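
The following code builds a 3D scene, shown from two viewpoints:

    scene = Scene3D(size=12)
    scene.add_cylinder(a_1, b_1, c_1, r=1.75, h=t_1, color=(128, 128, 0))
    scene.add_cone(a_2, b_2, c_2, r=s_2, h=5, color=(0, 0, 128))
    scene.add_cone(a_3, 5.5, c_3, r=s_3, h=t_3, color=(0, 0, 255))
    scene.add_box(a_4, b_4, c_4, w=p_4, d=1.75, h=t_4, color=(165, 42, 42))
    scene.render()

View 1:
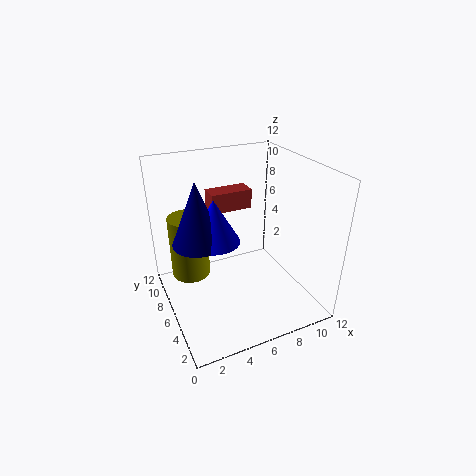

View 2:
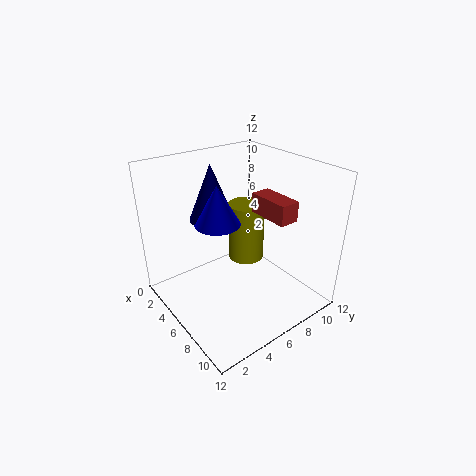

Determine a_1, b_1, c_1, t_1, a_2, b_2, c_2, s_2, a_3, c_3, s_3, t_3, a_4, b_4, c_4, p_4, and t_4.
a_1 = 2.75; b_1 = 9.5; c_1 = 1.25; t_1 = 5.75; a_2 = 2.5; b_2 = 5.75; c_2 = 6.5; s_2 = 2; a_3 = 3.75; c_3 = 6.5; s_3 = 2; t_3 = 3.5; a_4 = 4.75; b_4 = 8.5; c_4 = 7.25; p_4 = 3.75; t_4 = 1.75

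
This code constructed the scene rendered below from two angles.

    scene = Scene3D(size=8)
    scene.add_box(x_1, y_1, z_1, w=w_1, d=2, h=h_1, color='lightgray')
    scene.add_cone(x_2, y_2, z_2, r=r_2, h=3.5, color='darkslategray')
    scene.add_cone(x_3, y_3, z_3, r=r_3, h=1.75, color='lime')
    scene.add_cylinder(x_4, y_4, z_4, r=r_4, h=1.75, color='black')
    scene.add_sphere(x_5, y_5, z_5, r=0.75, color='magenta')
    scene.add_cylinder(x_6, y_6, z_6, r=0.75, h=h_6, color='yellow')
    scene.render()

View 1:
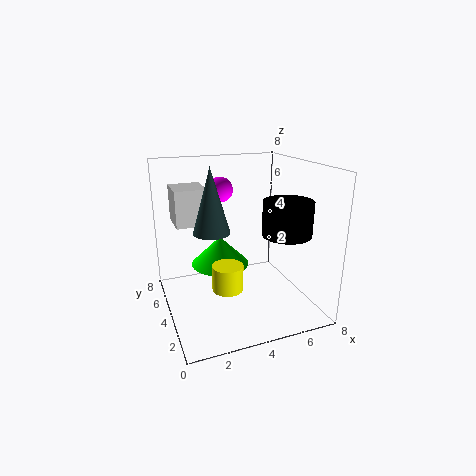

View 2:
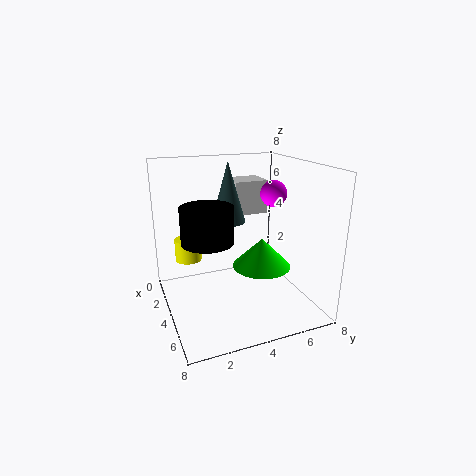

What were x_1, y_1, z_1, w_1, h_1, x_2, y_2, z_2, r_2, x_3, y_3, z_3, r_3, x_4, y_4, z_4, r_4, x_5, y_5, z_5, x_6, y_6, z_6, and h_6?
x_1 = 0.75, y_1 = 4.5, z_1 = 4.75, w_1 = 1.75, h_1 = 2, x_2 = 2.5, y_2 = 4, z_2 = 4.5, r_2 = 1, x_3 = 3.5, y_3 = 5.75, z_3 = 1.75, r_3 = 1.75, x_4 = 5.75, y_4 = 1.75, z_4 = 4.75, r_4 = 1.25, x_5 = 3.75, y_5 = 6.25, z_5 = 6.25, x_6 = 2.5, y_6 = 1.5, z_6 = 2.5, h_6 = 1.25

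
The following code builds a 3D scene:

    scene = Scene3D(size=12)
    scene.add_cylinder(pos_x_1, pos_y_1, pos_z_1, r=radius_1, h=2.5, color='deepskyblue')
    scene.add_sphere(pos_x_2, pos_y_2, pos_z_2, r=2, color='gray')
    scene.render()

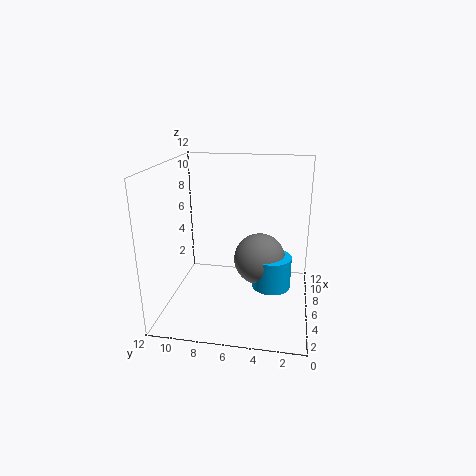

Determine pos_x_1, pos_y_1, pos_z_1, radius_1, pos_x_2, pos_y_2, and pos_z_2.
pos_x_1 = 4; pos_y_1 = 3; pos_z_1 = 3; radius_1 = 1.5; pos_x_2 = 4.5; pos_y_2 = 4; pos_z_2 = 5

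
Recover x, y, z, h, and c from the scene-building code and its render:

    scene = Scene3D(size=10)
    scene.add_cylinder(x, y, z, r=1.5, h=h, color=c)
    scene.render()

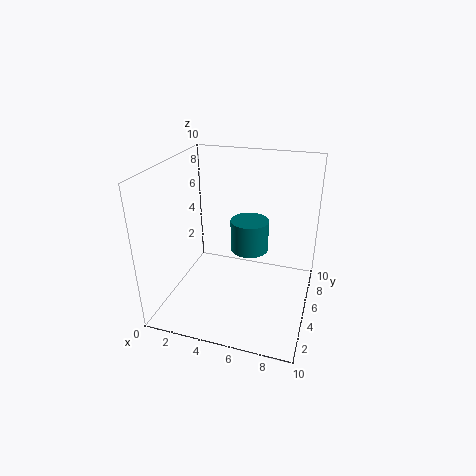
x = 5, y = 8, z = 2.5, h = 2.5, c = 'teal'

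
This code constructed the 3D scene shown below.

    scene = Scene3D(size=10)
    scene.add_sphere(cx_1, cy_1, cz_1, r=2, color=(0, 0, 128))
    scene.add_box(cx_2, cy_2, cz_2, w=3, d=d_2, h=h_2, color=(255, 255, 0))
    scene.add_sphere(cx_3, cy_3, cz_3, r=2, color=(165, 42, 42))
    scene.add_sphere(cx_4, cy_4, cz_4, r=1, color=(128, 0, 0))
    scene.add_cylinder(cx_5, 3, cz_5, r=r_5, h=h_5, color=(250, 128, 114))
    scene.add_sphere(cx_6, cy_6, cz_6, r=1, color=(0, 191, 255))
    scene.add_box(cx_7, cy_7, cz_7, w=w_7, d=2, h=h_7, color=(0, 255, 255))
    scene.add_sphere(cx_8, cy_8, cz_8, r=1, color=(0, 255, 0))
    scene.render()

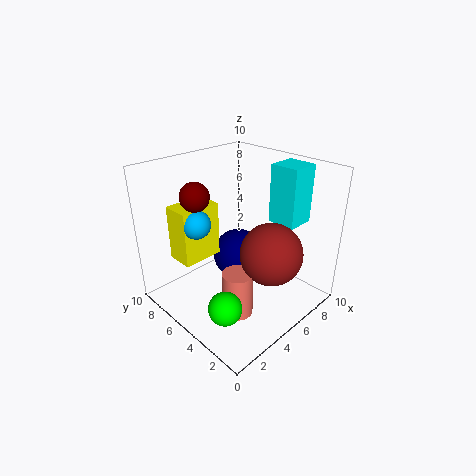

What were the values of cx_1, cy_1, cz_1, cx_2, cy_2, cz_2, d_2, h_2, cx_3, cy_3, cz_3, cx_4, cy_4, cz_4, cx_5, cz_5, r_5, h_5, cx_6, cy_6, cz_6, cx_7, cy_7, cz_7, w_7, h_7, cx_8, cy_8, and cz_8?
cx_1 = 7
cy_1 = 7
cz_1 = 2
cx_2 = 2
cy_2 = 7
cz_2 = 3
d_2 = 2
h_2 = 4
cx_3 = 5
cy_3 = 2
cz_3 = 5
cx_4 = 3
cy_4 = 7
cz_4 = 8
cx_5 = 3
cz_5 = 1
r_5 = 1
h_5 = 3
cx_6 = 3
cy_6 = 7
cz_6 = 6
cx_7 = 7
cy_7 = 2
cz_7 = 6
w_7 = 2
h_7 = 4
cx_8 = 1
cy_8 = 2
cz_8 = 3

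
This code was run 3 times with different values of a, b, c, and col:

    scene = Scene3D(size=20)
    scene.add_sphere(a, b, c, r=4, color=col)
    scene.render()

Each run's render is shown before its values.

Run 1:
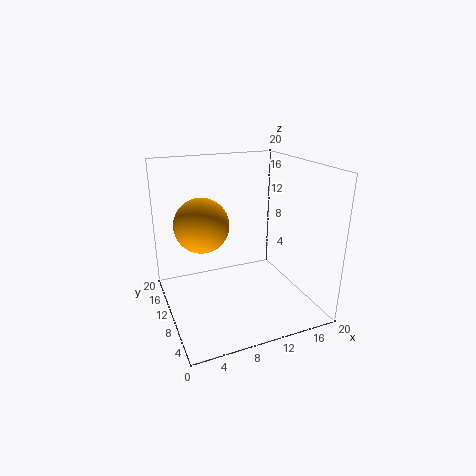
a = 6
b = 14
c = 11
col = 'orange'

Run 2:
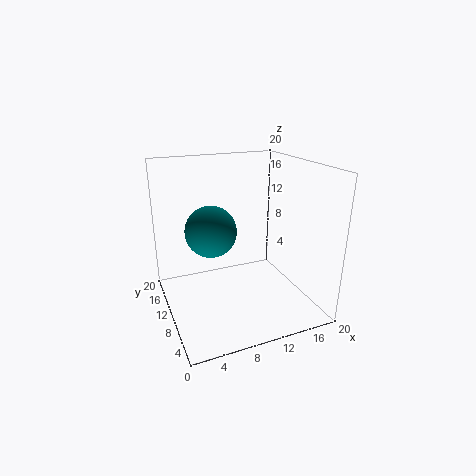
a = 8
b = 16
c = 9
col = 'teal'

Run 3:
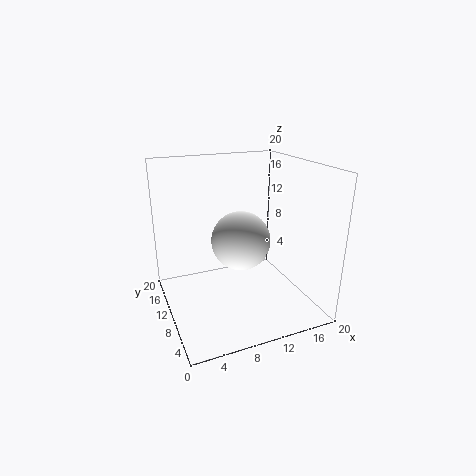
a = 10
b = 9
c = 10
col = 'white'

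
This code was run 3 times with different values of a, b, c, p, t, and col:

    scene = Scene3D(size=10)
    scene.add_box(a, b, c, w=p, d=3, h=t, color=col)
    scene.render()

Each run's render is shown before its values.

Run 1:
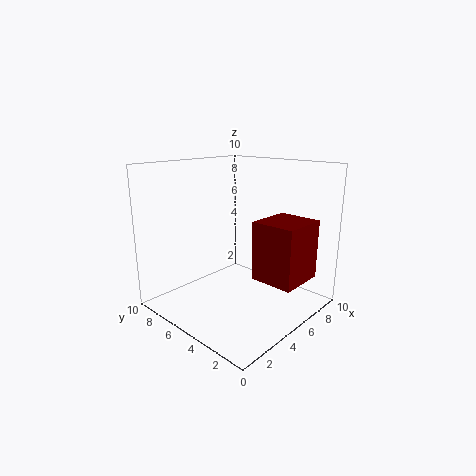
a = 4.75; b = 0.5; c = 2.5; p = 3.25; t = 4; col = 'maroon'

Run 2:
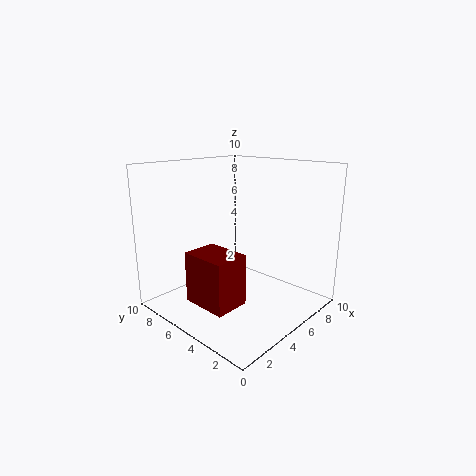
a = 0.75; b = 2.5; c = 1.75; p = 2.25; t = 3.25; col = 'maroon'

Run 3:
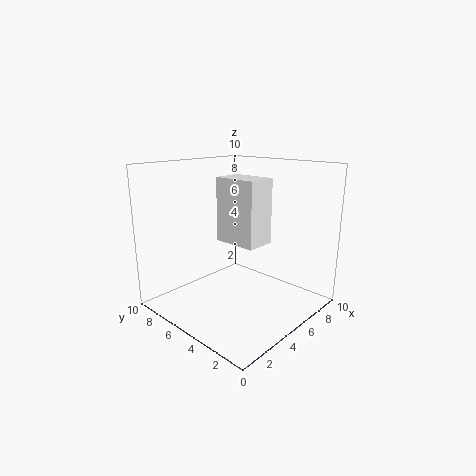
a = 3.75; b = 2.75; c = 5; p = 2; t = 4.25; col = 'white'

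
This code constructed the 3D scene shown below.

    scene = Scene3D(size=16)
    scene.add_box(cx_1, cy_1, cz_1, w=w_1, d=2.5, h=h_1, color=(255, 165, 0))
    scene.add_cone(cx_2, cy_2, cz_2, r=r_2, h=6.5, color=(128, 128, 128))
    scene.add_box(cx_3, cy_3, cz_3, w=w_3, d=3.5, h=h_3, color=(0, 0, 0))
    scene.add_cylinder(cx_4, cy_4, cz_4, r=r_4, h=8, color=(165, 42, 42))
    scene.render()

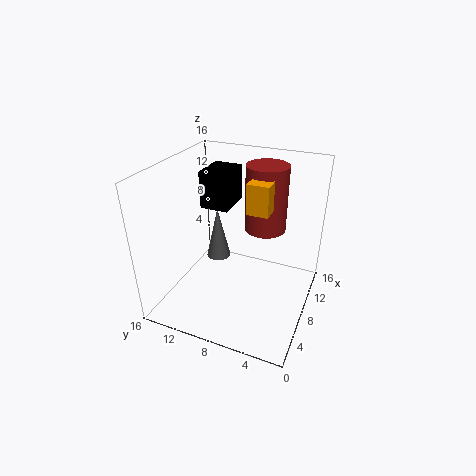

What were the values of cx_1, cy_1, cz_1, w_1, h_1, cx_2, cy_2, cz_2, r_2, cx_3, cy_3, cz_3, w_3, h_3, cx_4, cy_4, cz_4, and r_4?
cx_1 = 9, cy_1 = 5, cz_1 = 10.5, w_1 = 4, h_1 = 3.5, cx_2 = 11, cy_2 = 12, cz_2 = 3, r_2 = 1.5, cx_3 = 10.5, cy_3 = 10.5, cz_3 = 9.5, w_3 = 4.5, h_3 = 4.5, cx_4 = 13, cy_4 = 6.5, cz_4 = 7, r_4 = 2.5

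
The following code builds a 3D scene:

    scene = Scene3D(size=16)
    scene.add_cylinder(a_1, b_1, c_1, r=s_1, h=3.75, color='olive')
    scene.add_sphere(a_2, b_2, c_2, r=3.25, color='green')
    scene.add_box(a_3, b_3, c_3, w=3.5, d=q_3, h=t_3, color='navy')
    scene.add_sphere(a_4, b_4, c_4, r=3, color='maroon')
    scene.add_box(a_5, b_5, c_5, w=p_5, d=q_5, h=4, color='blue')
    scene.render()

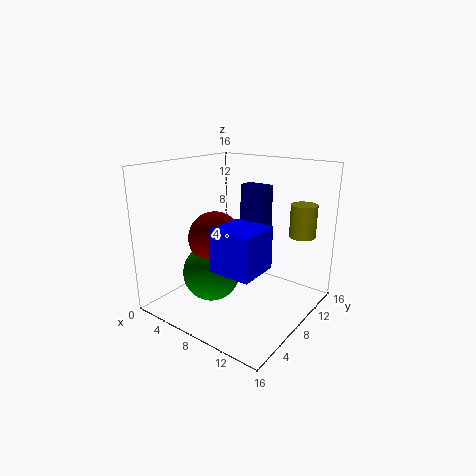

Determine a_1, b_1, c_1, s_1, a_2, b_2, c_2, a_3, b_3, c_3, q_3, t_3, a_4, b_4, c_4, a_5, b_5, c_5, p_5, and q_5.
a_1 = 13.25; b_1 = 13.25; c_1 = 7.75; s_1 = 1.5; a_2 = 5.5; b_2 = 6.25; c_2 = 3.75; a_3 = 4.5; b_3 = 13.25; c_3 = 7; q_3 = 2; t_3 = 5.75; a_4 = 5.5; b_4 = 7; c_4 = 7.75; a_5 = 10.25; b_5 = 0.75; c_5 = 7.5; p_5 = 4; q_5 = 4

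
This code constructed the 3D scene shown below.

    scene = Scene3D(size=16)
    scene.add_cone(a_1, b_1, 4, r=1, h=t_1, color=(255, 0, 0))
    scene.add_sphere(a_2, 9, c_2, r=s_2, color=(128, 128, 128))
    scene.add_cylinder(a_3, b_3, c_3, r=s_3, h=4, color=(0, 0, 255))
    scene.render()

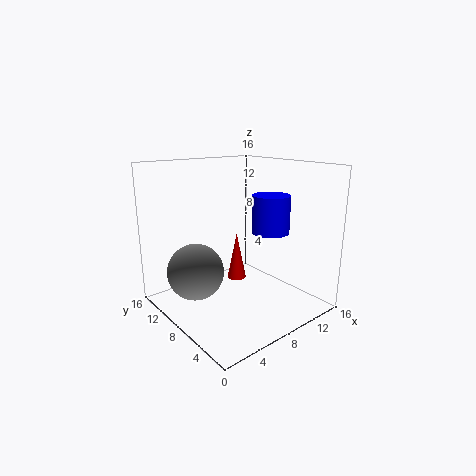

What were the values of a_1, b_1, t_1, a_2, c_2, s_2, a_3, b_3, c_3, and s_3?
a_1 = 7
b_1 = 7
t_1 = 5
a_2 = 3
c_2 = 5
s_2 = 3
a_3 = 10
b_3 = 5
c_3 = 9
s_3 = 2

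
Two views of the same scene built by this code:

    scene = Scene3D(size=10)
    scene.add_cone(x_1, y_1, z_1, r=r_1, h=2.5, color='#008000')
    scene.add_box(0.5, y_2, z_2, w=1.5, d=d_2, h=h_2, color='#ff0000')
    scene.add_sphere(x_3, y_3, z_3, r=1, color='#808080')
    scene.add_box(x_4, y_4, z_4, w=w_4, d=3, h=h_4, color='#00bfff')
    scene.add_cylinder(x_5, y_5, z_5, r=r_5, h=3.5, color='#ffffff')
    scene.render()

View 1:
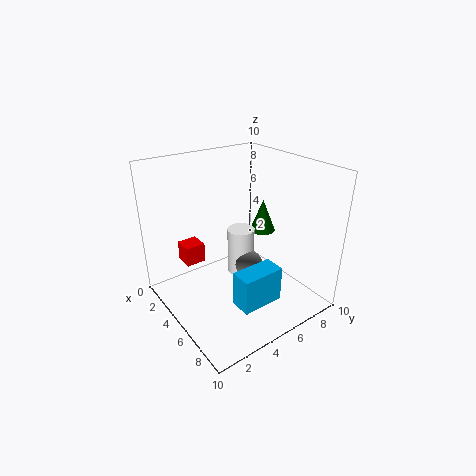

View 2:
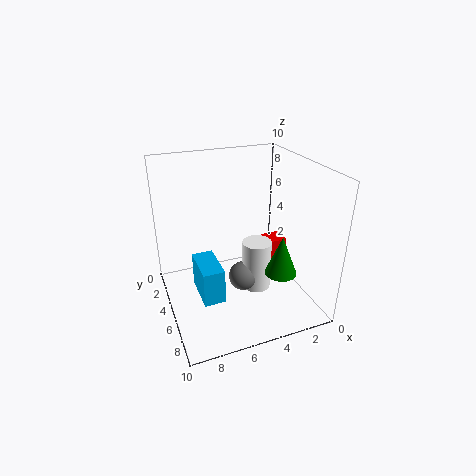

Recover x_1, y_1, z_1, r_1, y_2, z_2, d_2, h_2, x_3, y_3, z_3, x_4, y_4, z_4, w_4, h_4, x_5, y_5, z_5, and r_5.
x_1 = 3.5
y_1 = 8.5
z_1 = 4
r_1 = 1
y_2 = 2.5
z_2 = 2
d_2 = 1.5
h_2 = 1.5
x_3 = 5
y_3 = 6
z_3 = 2.5
x_4 = 6.5
y_4 = 3.5
z_4 = 1
w_4 = 1.5
h_4 = 2.5
x_5 = 4
y_5 = 6
z_5 = 1.5
r_5 = 1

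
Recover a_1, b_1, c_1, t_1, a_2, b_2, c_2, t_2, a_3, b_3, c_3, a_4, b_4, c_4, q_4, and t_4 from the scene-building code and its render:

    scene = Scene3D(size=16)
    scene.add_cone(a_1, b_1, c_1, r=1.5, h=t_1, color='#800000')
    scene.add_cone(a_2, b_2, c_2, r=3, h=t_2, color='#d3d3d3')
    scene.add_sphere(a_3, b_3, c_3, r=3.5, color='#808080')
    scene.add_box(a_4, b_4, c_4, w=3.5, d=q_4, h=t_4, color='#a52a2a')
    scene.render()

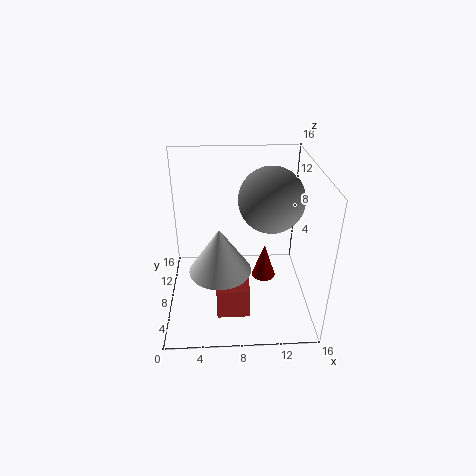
a_1 = 11.5, b_1 = 11, c_1 = 0.5, t_1 = 4.5, a_2 = 6, b_2 = 3, c_2 = 7.5, t_2 = 4.5, a_3 = 11.5, b_3 = 8, c_3 = 12.5, a_4 = 5.5, b_4 = 3, c_4 = 1, q_4 = 5, t_4 = 3.5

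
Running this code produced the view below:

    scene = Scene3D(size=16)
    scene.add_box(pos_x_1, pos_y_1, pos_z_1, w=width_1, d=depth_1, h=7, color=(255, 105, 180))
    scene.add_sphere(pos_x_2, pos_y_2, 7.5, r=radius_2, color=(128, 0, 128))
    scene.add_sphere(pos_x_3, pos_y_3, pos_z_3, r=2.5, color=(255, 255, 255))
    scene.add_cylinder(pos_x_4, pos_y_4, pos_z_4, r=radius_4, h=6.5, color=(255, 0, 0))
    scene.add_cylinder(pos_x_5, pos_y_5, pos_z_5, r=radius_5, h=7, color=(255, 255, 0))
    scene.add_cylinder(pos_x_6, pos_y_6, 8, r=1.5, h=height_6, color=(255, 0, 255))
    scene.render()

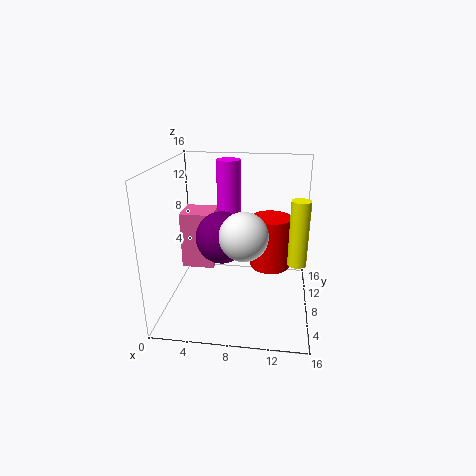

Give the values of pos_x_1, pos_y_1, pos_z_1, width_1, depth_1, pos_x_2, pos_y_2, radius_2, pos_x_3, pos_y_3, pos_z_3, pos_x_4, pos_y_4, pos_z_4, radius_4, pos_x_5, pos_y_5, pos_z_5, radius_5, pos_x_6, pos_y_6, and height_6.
pos_x_1 = 0.5
pos_y_1 = 10.5
pos_z_1 = 2.5
width_1 = 4
depth_1 = 4
pos_x_2 = 6
pos_y_2 = 9
radius_2 = 3
pos_x_3 = 9
pos_y_3 = 5
pos_z_3 = 9.5
pos_x_4 = 11.5
pos_y_4 = 12.5
pos_z_4 = 2.5
radius_4 = 2.5
pos_x_5 = 14.5
pos_y_5 = 6.5
pos_z_5 = 6
radius_5 = 1
pos_x_6 = 6
pos_y_6 = 14
height_6 = 7.5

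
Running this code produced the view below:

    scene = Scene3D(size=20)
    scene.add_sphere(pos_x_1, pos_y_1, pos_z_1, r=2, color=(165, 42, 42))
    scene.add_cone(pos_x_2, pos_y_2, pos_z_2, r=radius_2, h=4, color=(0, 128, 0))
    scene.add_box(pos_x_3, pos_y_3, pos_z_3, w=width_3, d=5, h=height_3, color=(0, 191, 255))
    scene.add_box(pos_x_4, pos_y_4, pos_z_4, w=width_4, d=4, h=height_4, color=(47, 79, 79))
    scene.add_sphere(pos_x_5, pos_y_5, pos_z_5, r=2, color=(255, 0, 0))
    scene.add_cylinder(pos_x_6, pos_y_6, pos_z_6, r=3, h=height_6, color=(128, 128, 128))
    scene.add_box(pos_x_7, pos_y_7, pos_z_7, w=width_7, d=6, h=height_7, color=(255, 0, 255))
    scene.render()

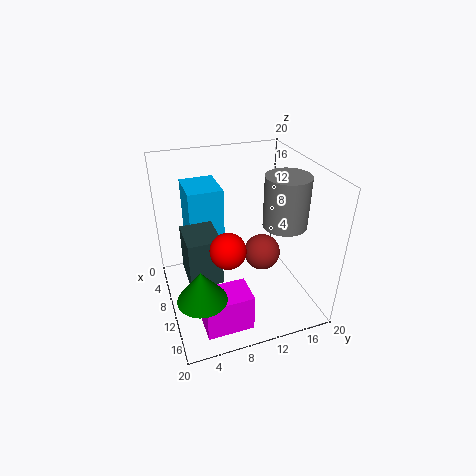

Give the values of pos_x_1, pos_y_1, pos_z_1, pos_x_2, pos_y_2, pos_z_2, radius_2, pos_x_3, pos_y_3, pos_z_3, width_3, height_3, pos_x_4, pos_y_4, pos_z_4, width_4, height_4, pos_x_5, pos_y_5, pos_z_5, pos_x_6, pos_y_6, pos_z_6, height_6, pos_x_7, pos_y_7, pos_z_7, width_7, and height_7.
pos_x_1 = 18
pos_y_1 = 10
pos_z_1 = 13
pos_x_2 = 17
pos_y_2 = 3
pos_z_2 = 7
radius_2 = 3
pos_x_3 = 1
pos_y_3 = 4
pos_z_3 = 8
width_3 = 6
height_3 = 8
pos_x_4 = 11
pos_y_4 = 2
pos_z_4 = 8
width_4 = 5
height_4 = 6
pos_x_5 = 18
pos_y_5 = 6
pos_z_5 = 14
pos_x_6 = 12
pos_y_6 = 16
pos_z_6 = 12
height_6 = 7
pos_x_7 = 15
pos_y_7 = 3
pos_z_7 = 2
width_7 = 4
height_7 = 5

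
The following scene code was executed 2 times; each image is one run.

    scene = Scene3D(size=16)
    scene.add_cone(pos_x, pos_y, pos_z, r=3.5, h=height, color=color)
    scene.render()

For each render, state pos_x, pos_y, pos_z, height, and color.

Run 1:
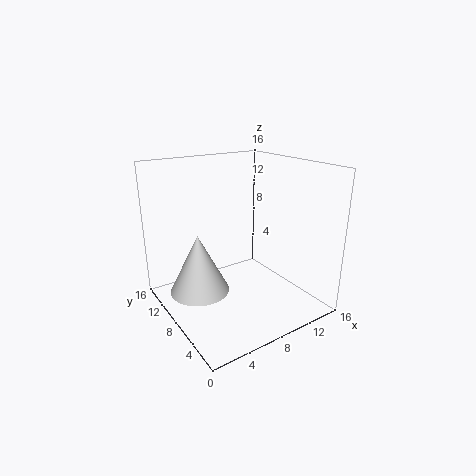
pos_x = 4.5; pos_y = 11; pos_z = 1; height = 7; color = 'lightgray'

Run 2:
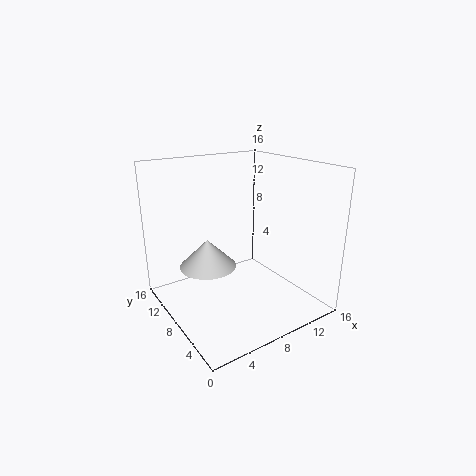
pos_x = 6.5; pos_y = 12.5; pos_z = 3; height = 3.5; color = 'lightgray'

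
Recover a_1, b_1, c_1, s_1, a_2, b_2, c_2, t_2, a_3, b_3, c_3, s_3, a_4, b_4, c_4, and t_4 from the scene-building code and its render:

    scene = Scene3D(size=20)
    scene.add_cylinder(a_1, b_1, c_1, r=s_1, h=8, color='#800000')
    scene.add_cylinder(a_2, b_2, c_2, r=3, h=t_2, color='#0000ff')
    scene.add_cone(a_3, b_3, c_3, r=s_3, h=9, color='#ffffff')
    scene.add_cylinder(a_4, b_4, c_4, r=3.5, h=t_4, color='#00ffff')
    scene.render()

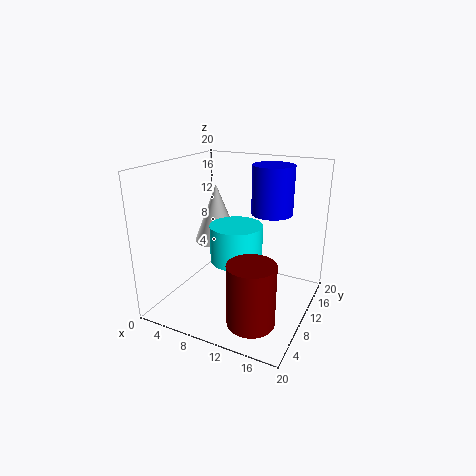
a_1 = 15, b_1 = 3.5, c_1 = 2, s_1 = 3, a_2 = 13, b_2 = 15, c_2 = 12.5, t_2 = 7, a_3 = 4, b_3 = 14.5, c_3 = 7, s_3 = 3.5, a_4 = 10.5, b_4 = 8.5, c_4 = 7.5, t_4 = 5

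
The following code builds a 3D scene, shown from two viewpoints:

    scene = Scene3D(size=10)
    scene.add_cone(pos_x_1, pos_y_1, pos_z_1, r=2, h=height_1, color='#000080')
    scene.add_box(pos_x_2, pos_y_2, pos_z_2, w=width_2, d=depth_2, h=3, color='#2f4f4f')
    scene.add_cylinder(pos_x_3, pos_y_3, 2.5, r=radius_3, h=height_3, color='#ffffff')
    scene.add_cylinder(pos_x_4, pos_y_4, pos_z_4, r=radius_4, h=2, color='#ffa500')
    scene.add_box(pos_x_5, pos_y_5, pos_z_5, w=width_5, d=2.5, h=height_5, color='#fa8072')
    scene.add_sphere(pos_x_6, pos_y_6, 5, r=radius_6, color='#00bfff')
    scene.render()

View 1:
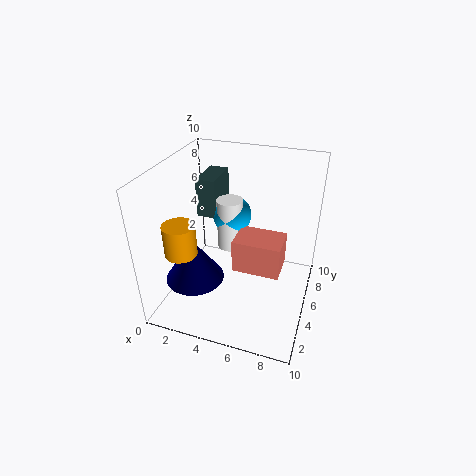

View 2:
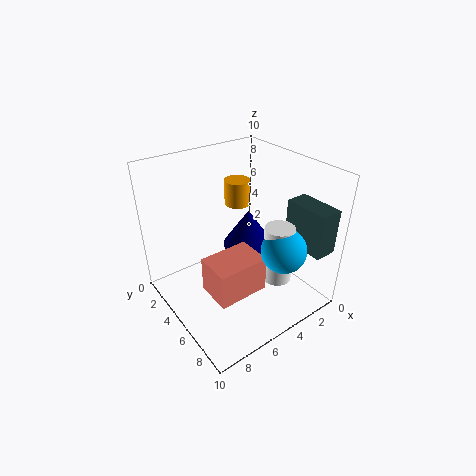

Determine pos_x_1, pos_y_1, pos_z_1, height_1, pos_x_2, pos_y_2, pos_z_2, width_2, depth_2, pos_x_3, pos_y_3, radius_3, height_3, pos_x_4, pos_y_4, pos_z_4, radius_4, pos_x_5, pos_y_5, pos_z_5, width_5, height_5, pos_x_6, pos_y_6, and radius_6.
pos_x_1 = 2.5
pos_y_1 = 3
pos_z_1 = 2.5
height_1 = 3
pos_x_2 = 1
pos_y_2 = 7
pos_z_2 = 5
width_2 = 1.5
depth_2 = 3
pos_x_3 = 3.5
pos_y_3 = 7.5
radius_3 = 1
height_3 = 4
pos_x_4 = 2.5
pos_y_4 = 1.5
pos_z_4 = 5.5
radius_4 = 1
pos_x_5 = 4.5
pos_y_5 = 5
pos_z_5 = 2
width_5 = 3.5
height_5 = 2.5
pos_x_6 = 3.5
pos_y_6 = 8
radius_6 = 1.5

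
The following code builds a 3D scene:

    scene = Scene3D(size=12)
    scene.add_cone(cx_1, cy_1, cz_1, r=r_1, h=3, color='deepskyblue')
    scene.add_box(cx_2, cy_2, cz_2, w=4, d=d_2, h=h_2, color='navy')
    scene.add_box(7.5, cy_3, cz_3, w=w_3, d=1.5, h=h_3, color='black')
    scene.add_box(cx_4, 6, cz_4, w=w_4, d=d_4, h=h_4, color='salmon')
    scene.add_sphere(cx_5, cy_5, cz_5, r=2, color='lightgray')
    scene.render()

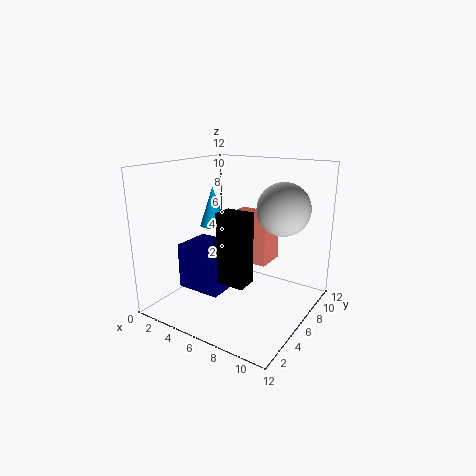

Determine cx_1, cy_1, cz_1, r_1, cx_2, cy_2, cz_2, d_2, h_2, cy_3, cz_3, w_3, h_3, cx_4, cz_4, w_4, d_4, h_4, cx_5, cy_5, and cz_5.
cx_1 = 5, cy_1 = 4, cz_1 = 7.5, r_1 = 1, cx_2 = 1, cy_2 = 4, cz_2 = 1, d_2 = 3.5, h_2 = 4, cy_3 = 1, cz_3 = 4.5, w_3 = 2, h_3 = 5, cx_4 = 5, cz_4 = 4, w_4 = 3.5, d_4 = 2.5, h_4 = 4, cx_5 = 10, cy_5 = 6, cz_5 = 9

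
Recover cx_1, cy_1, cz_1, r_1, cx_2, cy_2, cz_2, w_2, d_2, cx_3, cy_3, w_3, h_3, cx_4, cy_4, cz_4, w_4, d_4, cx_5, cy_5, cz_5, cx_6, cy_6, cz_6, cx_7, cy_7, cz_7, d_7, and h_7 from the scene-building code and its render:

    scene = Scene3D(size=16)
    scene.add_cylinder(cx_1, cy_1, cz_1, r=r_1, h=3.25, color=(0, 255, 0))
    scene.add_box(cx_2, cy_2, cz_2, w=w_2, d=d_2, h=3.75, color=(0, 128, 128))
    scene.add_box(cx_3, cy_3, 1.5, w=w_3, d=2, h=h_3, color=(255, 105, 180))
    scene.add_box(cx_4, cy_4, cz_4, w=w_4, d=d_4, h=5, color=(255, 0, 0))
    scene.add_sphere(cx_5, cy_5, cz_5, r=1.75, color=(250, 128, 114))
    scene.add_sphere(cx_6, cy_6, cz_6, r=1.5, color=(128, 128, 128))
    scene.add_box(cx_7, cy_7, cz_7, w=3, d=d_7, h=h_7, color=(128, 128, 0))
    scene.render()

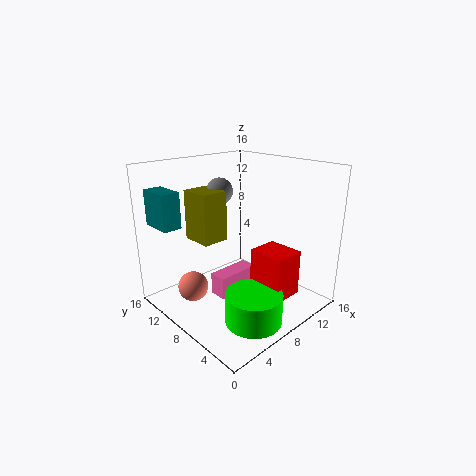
cx_1 = 6, cy_1 = 3.5, cz_1 = 0.5, r_1 = 3, cx_2 = 0.25, cy_2 = 10.25, cz_2 = 10, w_2 = 2, d_2 = 3.5, cx_3 = 5.25, cy_3 = 7.5, w_3 = 5, h_3 = 2.5, cx_4 = 8, cy_4 = 2, cz_4 = 2.25, w_4 = 3.5, d_4 = 4, cx_5 = 4.25, cy_5 = 11.75, cz_5 = 1.75, cx_6 = 8, cy_6 = 11, cz_6 = 12.75, cx_7 = 4.25, cy_7 = 9, cz_7 = 7.75, d_7 = 3.5, h_7 = 5.5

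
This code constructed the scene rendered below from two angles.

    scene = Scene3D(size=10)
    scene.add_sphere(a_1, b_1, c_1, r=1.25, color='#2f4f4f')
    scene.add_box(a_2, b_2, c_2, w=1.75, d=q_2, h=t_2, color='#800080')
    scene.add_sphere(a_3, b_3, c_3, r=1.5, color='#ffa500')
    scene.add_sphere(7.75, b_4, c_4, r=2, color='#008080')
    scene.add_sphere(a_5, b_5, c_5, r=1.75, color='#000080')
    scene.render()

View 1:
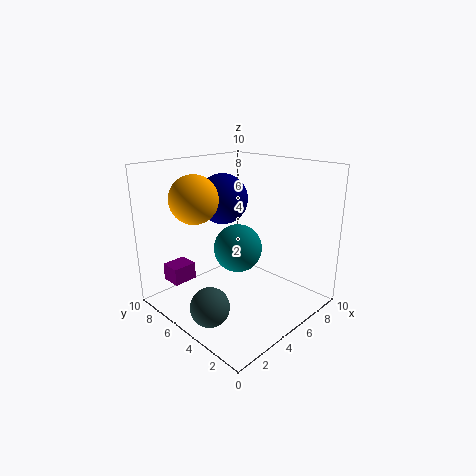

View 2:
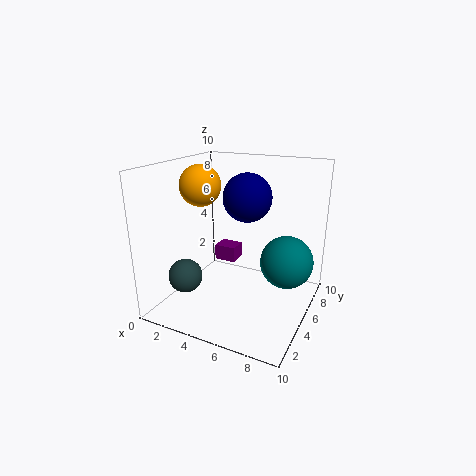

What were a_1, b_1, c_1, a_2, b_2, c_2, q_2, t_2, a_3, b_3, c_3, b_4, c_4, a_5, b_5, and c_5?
a_1 = 1.25, b_1 = 3.75, c_1 = 1.75, a_2 = 1.5, b_2 = 7.75, c_2 = 1.5, q_2 = 1.5, t_2 = 1.25, a_3 = 1.75, b_3 = 5.5, c_3 = 8.25, b_4 = 7.75, c_4 = 2.5, a_5 = 5, b_5 = 6.5, c_5 = 7.5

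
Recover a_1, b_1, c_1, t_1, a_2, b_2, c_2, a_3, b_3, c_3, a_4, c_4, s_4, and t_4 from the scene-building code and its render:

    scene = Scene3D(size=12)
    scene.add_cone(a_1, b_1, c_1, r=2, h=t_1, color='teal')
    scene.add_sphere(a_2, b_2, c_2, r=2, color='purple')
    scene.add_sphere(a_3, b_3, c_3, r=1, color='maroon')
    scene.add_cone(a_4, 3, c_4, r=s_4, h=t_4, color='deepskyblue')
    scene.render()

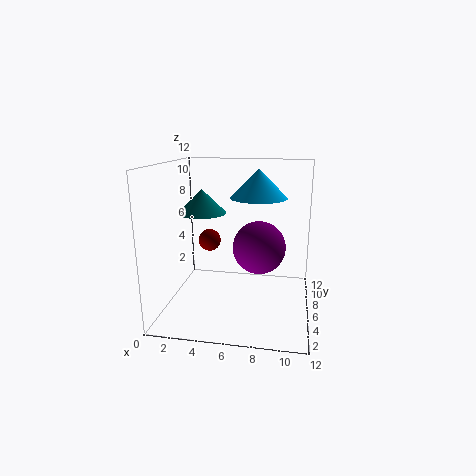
a_1 = 3
b_1 = 6
c_1 = 8
t_1 = 2
a_2 = 8
b_2 = 4
c_2 = 6
a_3 = 3
b_3 = 8
c_3 = 5
a_4 = 8
c_4 = 10
s_4 = 2
t_4 = 2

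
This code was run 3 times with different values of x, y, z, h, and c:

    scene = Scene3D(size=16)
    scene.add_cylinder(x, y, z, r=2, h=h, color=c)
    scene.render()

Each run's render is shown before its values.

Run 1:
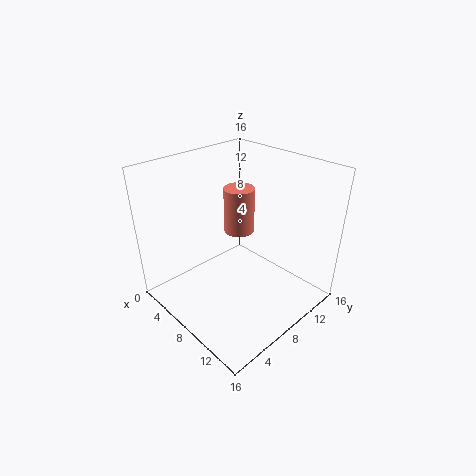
x = 3; y = 13; z = 5; h = 6; c = 'salmon'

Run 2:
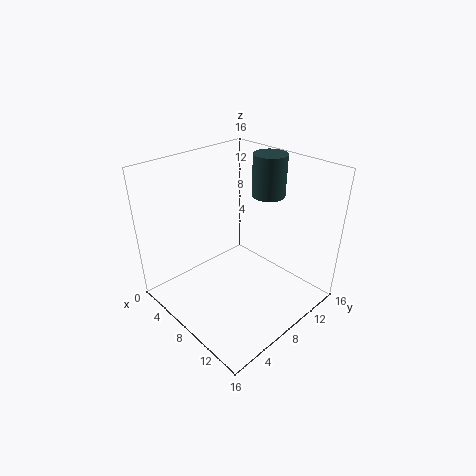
x = 7; y = 14; z = 11; h = 5; c = 'darkslategray'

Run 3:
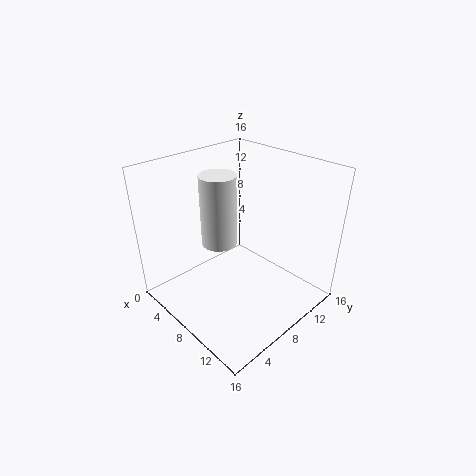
x = 6; y = 7; z = 7; h = 8; c = 'white'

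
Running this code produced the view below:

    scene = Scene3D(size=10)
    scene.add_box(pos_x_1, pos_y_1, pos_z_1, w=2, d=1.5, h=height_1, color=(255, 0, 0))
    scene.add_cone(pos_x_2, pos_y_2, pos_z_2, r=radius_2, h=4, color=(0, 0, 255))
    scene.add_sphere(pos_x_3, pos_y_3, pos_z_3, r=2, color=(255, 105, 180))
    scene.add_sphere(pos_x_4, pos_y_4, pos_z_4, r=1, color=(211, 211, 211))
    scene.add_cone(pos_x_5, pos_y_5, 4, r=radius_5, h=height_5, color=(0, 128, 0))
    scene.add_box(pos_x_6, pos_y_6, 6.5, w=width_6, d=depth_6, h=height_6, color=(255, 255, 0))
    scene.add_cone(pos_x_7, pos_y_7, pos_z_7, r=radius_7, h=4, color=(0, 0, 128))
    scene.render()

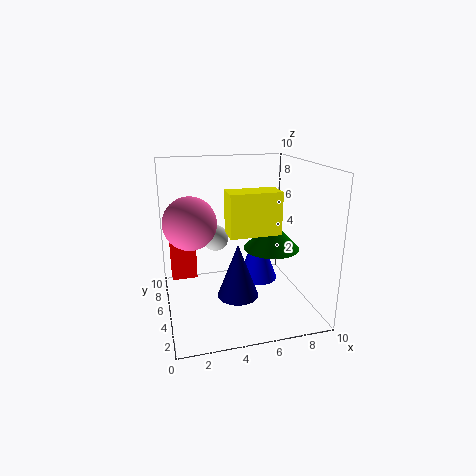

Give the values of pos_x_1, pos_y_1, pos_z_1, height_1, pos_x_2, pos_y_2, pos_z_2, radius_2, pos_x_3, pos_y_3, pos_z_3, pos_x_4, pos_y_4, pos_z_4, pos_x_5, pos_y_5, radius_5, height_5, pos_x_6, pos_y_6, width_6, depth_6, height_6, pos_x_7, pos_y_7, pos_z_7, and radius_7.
pos_x_1 = 0.5; pos_y_1 = 8.5; pos_z_1 = 0.5; height_1 = 4.5; pos_x_2 = 7; pos_y_2 = 6.5; pos_z_2 = 1; radius_2 = 1.5; pos_x_3 = 2; pos_y_3 = 7.5; pos_z_3 = 5.5; pos_x_4 = 4; pos_y_4 = 8; pos_z_4 = 4; pos_x_5 = 7.5; pos_y_5 = 5; radius_5 = 2; height_5 = 2; pos_x_6 = 3.5; pos_y_6 = 1; width_6 = 3; depth_6 = 1.5; height_6 = 2.5; pos_x_7 = 5; pos_y_7 = 5; pos_z_7 = 0.5; radius_7 = 1.5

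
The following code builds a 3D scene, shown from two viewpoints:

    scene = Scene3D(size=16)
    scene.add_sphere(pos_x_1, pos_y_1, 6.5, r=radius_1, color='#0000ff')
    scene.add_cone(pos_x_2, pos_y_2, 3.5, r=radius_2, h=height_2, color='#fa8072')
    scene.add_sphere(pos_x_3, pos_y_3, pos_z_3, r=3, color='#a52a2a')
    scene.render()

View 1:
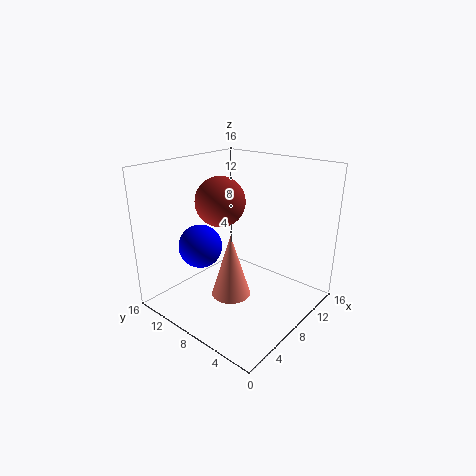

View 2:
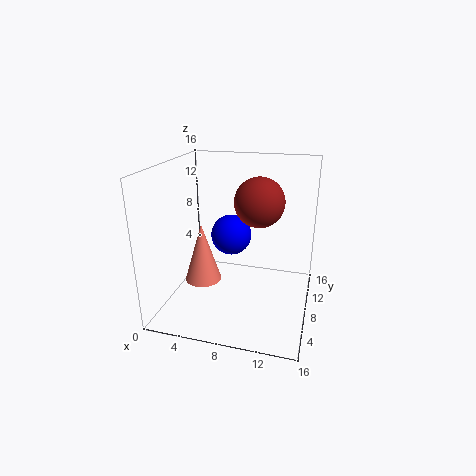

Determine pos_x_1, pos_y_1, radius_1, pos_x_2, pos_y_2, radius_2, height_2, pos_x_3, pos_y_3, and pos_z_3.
pos_x_1 = 6, pos_y_1 = 12, radius_1 = 2.5, pos_x_2 = 4.5, pos_y_2 = 6, radius_2 = 2, height_2 = 6.5, pos_x_3 = 9.5, pos_y_3 = 12, pos_z_3 = 11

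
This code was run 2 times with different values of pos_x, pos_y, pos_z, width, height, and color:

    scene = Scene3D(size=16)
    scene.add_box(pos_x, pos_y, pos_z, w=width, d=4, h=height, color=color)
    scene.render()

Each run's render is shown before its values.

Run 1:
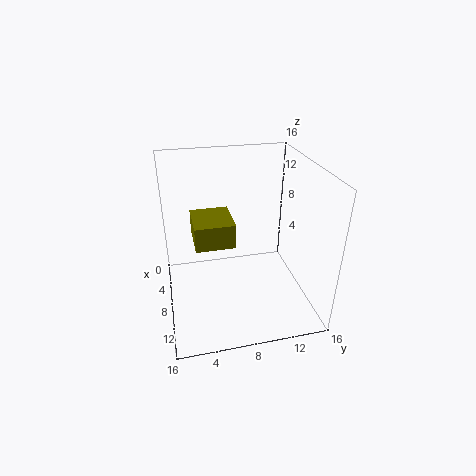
pos_x = 7, pos_y = 3, pos_z = 9, width = 4.5, height = 2.5, color = 'olive'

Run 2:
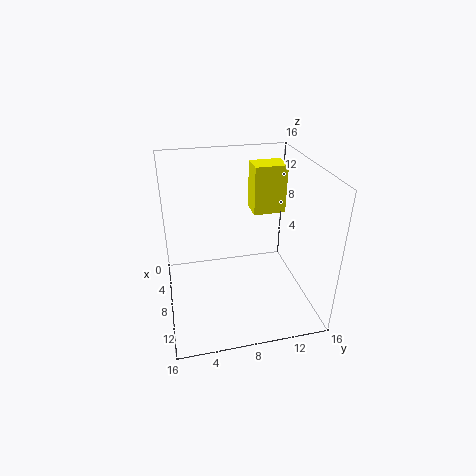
pos_x = 1, pos_y = 11, pos_z = 8.5, width = 3, height = 6, color = 'yellow'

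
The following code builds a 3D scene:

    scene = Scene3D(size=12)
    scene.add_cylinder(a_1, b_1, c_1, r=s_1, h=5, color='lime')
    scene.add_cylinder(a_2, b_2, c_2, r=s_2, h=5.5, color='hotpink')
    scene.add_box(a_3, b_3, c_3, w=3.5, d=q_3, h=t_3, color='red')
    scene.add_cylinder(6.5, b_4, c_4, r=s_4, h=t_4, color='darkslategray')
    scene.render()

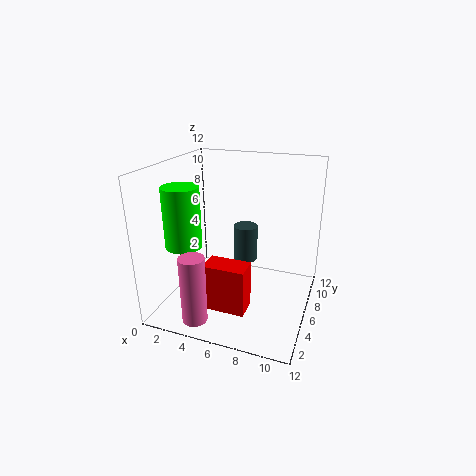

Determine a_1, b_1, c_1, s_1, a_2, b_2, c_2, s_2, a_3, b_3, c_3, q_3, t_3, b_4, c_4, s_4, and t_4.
a_1 = 2; b_1 = 4; c_1 = 5.5; s_1 = 1.5; a_2 = 4; b_2 = 1.5; c_2 = 0.5; s_2 = 1; a_3 = 4; b_3 = 3; c_3 = 0.5; q_3 = 2; t_3 = 4; b_4 = 6.5; c_4 = 4; s_4 = 1; t_4 = 3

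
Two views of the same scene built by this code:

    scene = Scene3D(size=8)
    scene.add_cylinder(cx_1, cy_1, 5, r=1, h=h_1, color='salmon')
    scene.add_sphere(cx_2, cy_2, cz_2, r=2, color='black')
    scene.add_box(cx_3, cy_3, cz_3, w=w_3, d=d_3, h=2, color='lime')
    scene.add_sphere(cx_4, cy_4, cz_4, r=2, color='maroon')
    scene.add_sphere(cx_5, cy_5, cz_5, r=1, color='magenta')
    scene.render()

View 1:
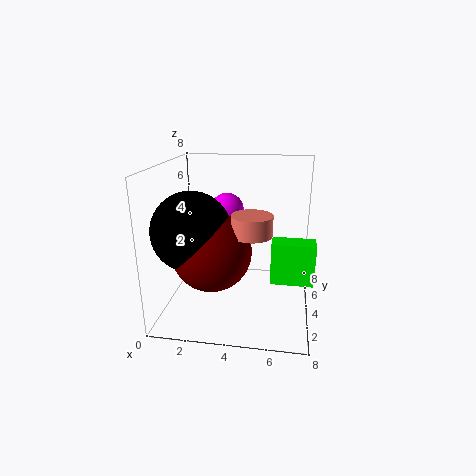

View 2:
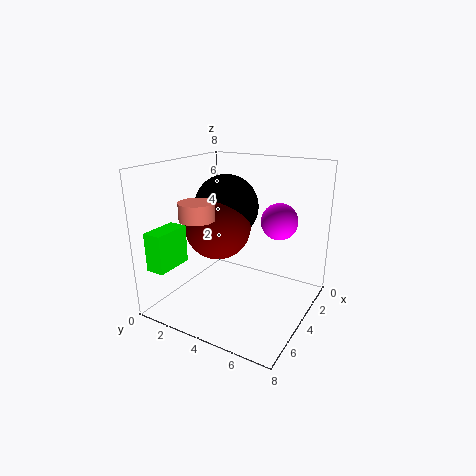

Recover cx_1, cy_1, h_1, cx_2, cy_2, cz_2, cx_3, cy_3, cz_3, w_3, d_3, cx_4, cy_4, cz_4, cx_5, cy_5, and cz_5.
cx_1 = 5; cy_1 = 2; h_1 = 1; cx_2 = 2; cy_2 = 2; cz_2 = 5; cx_3 = 6; cy_3 = 1; cz_3 = 3; w_3 = 2; d_3 = 1; cx_4 = 3; cy_4 = 2; cz_4 = 4; cx_5 = 3; cy_5 = 6; cz_5 = 5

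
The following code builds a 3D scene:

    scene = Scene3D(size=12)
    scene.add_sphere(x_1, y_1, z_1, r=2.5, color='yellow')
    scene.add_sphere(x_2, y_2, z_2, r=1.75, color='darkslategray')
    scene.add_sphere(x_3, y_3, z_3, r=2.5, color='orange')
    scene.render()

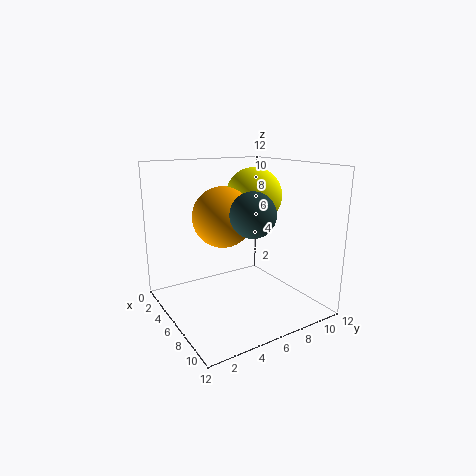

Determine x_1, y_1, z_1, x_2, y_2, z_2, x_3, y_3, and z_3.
x_1 = 4.25, y_1 = 8.75, z_1 = 9, x_2 = 8.5, y_2 = 5.75, z_2 = 8.5, x_3 = 5.25, y_3 = 5, z_3 = 7.75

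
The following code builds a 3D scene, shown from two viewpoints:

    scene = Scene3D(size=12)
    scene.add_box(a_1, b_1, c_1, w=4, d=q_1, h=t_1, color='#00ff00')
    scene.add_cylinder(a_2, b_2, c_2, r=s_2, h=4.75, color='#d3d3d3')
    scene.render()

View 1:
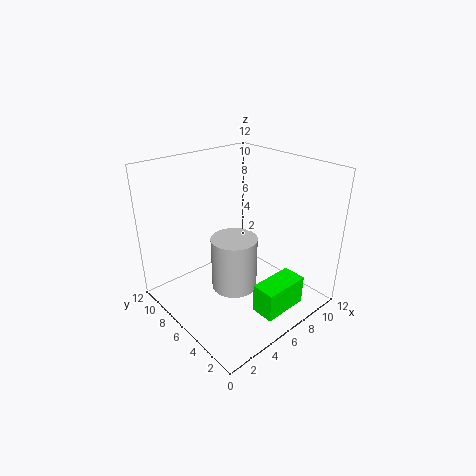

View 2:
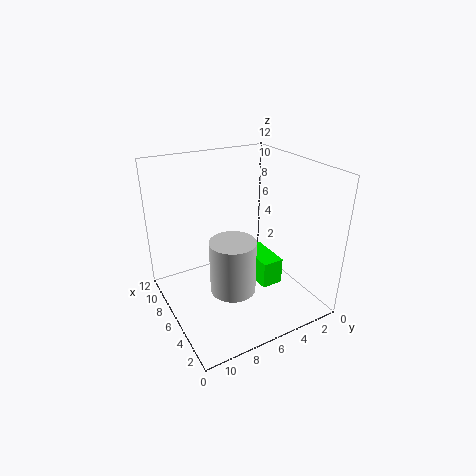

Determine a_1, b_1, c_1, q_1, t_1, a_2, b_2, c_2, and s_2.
a_1 = 5.5; b_1 = 1.5; c_1 = 0.25; q_1 = 2; t_1 = 2.5; a_2 = 6; b_2 = 6.5; c_2 = 1; s_2 = 2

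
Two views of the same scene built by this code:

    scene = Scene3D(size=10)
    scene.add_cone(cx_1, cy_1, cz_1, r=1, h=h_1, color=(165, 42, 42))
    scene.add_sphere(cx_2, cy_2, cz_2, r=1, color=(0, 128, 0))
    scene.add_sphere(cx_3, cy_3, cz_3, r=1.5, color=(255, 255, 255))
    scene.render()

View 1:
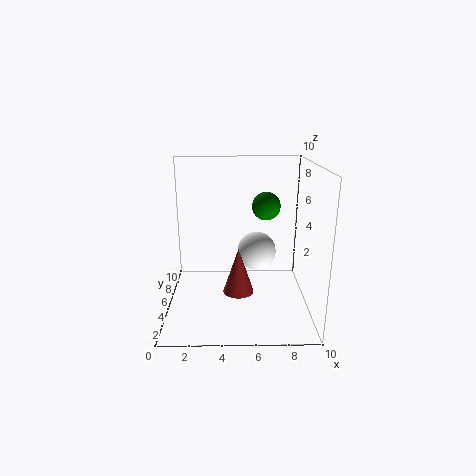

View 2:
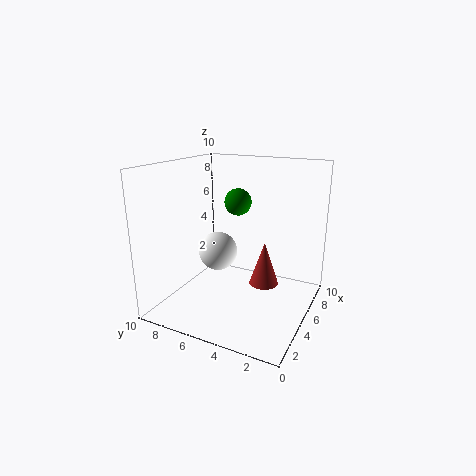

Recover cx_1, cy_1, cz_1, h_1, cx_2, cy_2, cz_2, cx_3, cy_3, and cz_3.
cx_1 = 5; cy_1 = 3; cz_1 = 2; h_1 = 3; cx_2 = 7; cy_2 = 6; cz_2 = 7; cx_3 = 6.5; cy_3 = 7.5; cz_3 = 3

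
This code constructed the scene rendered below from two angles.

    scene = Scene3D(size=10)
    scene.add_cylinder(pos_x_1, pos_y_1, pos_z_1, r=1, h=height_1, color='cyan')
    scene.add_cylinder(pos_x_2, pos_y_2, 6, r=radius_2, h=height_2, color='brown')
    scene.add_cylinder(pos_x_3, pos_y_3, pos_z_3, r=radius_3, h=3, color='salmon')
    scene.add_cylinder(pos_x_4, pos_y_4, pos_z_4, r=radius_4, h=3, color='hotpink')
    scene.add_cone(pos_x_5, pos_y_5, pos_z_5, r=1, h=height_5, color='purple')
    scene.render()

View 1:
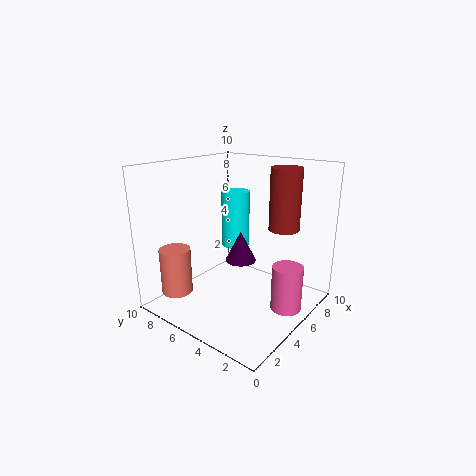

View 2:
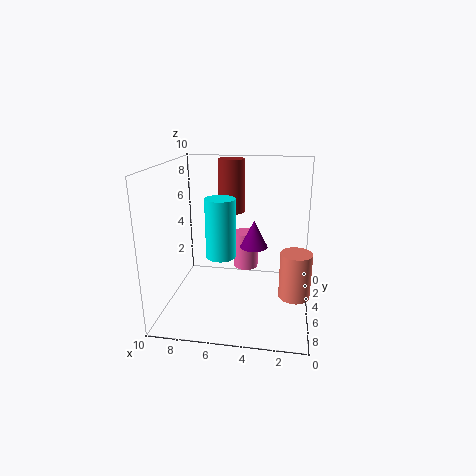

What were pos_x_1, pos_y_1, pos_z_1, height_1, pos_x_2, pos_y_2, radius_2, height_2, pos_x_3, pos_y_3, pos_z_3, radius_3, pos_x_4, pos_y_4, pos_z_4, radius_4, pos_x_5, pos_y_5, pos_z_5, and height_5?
pos_x_1 = 6, pos_y_1 = 6, pos_z_1 = 4, height_1 = 4, pos_x_2 = 6, pos_y_2 = 2, radius_2 = 1, height_2 = 4, pos_x_3 = 1, pos_y_3 = 7, pos_z_3 = 2, radius_3 = 1, pos_x_4 = 5, pos_y_4 = 1, pos_z_4 = 1, radius_4 = 1, pos_x_5 = 4, pos_y_5 = 4, pos_z_5 = 4, height_5 = 2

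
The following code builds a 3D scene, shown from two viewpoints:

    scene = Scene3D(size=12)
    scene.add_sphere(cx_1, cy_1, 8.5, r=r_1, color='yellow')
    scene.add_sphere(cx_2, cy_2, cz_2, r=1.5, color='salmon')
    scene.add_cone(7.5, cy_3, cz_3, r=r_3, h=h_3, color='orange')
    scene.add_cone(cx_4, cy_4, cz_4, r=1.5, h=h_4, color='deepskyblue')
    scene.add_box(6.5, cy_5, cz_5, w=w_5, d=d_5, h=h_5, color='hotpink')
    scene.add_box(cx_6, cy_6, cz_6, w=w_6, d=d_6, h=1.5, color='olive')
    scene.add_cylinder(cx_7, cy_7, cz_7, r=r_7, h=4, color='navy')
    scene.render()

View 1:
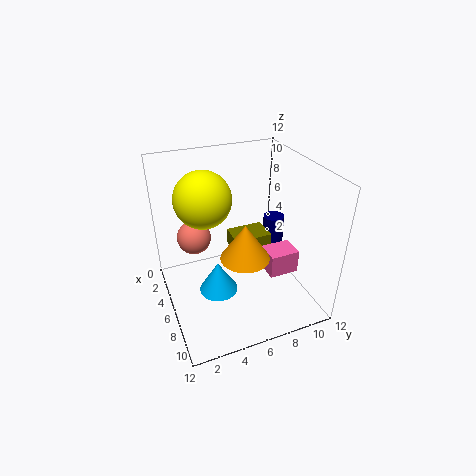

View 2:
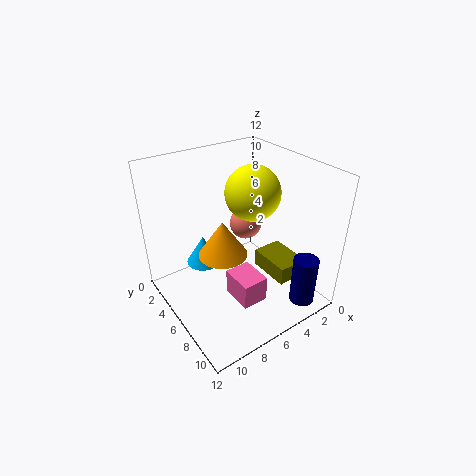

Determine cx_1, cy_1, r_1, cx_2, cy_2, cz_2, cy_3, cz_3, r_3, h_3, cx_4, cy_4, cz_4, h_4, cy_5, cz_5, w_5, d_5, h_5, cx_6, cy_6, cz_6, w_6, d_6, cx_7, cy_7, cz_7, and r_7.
cx_1 = 3
cy_1 = 4
r_1 = 2.5
cx_2 = 3
cy_2 = 3
cz_2 = 5
cy_3 = 6
cz_3 = 5
r_3 = 2
h_3 = 3
cx_4 = 8
cy_4 = 3.5
cz_4 = 3
h_4 = 2.5
cy_5 = 8
cz_5 = 3
w_5 = 2
d_5 = 2.5
h_5 = 2
cx_6 = 2
cy_6 = 6.5
cz_6 = 3
w_6 = 2.5
d_6 = 3.5
cx_7 = 3
cy_7 = 11
cz_7 = 1.5
r_7 = 1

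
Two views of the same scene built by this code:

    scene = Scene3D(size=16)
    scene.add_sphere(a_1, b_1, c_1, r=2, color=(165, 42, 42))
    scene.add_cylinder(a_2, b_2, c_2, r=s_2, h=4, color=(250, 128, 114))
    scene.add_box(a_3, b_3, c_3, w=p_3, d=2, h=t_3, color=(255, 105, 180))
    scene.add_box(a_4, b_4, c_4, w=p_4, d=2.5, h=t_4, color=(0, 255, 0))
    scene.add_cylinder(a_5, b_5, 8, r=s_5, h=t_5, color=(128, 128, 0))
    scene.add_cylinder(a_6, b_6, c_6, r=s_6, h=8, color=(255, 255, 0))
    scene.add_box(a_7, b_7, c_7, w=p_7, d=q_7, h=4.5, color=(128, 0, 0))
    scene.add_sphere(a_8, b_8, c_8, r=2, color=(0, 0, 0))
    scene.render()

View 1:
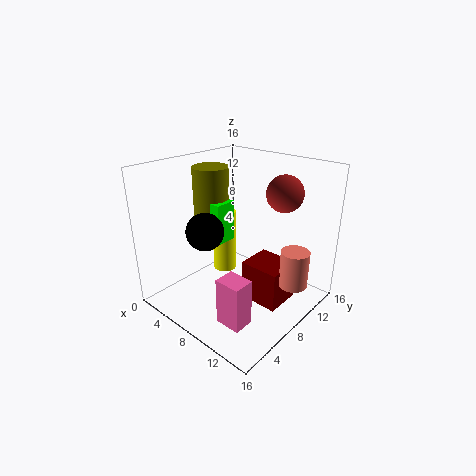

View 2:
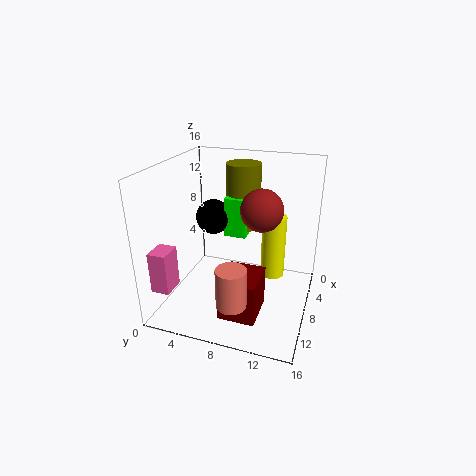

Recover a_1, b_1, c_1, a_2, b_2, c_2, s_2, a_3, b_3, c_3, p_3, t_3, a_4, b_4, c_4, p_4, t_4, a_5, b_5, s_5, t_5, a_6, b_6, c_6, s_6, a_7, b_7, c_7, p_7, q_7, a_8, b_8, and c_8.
a_1 = 11.5; b_1 = 11.5; c_1 = 13; a_2 = 14.5; b_2 = 9.5; c_2 = 4; s_2 = 1.5; a_3 = 12; b_3 = 0.5; c_3 = 3.5; p_3 = 2.5; t_3 = 4.5; a_4 = 3.5; b_4 = 6; c_4 = 7.5; p_4 = 3.5; t_4 = 4.5; a_5 = 4.5; b_5 = 7.5; s_5 = 2; t_5 = 7.5; a_6 = 3; b_6 = 11; c_6 = 1; s_6 = 1.5; a_7 = 9; b_7 = 7.5; c_7 = 1; p_7 = 4.5; q_7 = 4; a_8 = 6.5; b_8 = 4.5; c_8 = 9.5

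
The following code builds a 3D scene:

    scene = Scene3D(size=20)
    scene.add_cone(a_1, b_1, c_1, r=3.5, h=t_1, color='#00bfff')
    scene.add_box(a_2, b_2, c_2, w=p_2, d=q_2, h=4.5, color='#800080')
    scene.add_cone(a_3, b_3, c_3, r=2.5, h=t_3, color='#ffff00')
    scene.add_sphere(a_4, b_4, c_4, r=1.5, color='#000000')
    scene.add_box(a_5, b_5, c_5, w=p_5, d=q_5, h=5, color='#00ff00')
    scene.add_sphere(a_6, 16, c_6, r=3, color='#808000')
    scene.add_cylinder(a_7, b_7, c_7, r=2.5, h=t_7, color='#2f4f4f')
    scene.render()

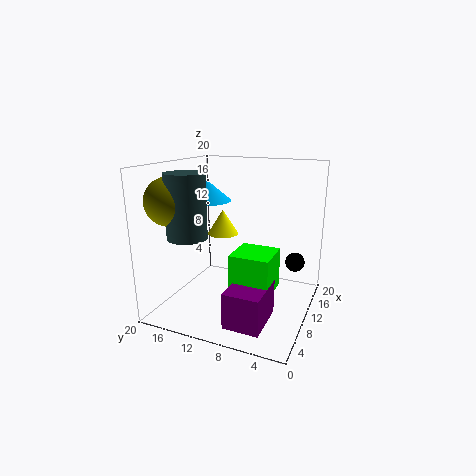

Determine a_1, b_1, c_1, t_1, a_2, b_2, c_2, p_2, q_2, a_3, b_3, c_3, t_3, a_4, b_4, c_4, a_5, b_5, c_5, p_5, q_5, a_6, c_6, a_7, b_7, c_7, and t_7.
a_1 = 11.5, b_1 = 15.5, c_1 = 14.5, t_1 = 3, a_2 = 0.5, b_2 = 3.5, c_2 = 2, p_2 = 6, q_2 = 4.5, a_3 = 16.5, b_3 = 15.5, c_3 = 8, t_3 = 4, a_4 = 17.5, b_4 = 3.5, c_4 = 4.5, a_5 = 3.5, b_5 = 3.5, c_5 = 5, p_5 = 5, q_5 = 5, a_6 = 3, c_6 = 16, a_7 = 3.5, b_7 = 14, c_7 = 11.5, t_7 = 8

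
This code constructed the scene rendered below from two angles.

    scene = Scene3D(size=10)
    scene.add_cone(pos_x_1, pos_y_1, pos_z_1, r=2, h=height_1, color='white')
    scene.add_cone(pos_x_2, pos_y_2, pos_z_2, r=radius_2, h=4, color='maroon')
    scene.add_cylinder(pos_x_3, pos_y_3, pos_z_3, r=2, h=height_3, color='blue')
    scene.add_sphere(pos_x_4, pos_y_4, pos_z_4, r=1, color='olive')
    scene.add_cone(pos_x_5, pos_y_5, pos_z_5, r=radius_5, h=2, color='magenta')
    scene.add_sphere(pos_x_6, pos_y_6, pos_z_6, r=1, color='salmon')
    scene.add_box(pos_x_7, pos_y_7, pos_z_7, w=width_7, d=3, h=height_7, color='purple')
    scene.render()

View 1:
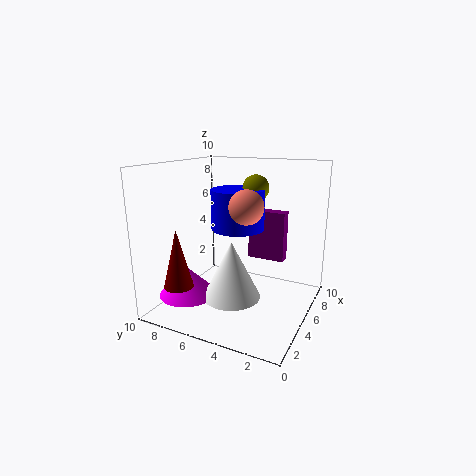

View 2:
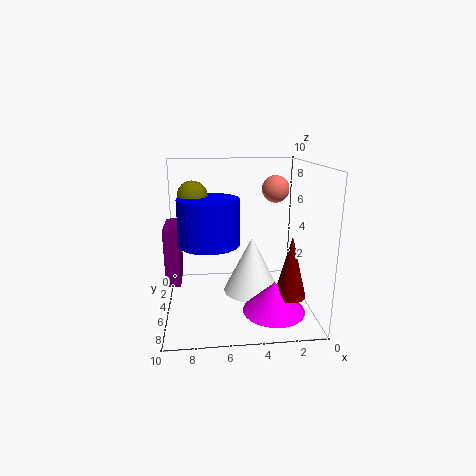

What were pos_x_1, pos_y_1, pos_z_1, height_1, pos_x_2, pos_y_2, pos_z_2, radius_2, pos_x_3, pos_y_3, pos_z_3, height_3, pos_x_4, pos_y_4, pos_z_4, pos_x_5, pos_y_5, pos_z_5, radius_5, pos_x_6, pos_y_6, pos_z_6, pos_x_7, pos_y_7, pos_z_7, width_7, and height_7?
pos_x_1 = 4, pos_y_1 = 5, pos_z_1 = 1, height_1 = 4, pos_x_2 = 2, pos_y_2 = 8, pos_z_2 = 2, radius_2 = 1, pos_x_3 = 7, pos_y_3 = 6, pos_z_3 = 5, height_3 = 3, pos_x_4 = 8, pos_y_4 = 5, pos_z_4 = 8, pos_x_5 = 3, pos_y_5 = 8, pos_z_5 = 1, radius_5 = 2, pos_x_6 = 2, pos_y_6 = 3, pos_z_6 = 8, pos_x_7 = 9, pos_y_7 = 3, pos_z_7 = 2, width_7 = 1, height_7 = 4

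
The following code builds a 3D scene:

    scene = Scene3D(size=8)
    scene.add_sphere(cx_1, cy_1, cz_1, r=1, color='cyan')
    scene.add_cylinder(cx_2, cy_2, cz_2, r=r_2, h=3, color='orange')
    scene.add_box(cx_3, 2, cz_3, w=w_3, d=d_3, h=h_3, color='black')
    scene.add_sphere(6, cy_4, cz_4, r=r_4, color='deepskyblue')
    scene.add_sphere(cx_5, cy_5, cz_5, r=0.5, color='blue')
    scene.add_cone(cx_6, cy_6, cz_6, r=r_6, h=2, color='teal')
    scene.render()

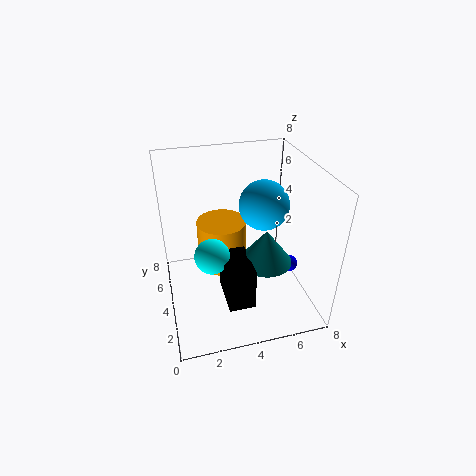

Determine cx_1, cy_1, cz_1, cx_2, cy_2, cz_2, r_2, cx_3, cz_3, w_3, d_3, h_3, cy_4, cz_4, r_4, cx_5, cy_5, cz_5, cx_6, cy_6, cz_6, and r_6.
cx_1 = 2.5
cy_1 = 4
cz_1 = 3
cx_2 = 3.5
cy_2 = 6
cz_2 = 1
r_2 = 1.5
cx_3 = 3
cz_3 = 0.5
w_3 = 1.5
d_3 = 2.5
h_3 = 2.5
cy_4 = 5.5
cz_4 = 5
r_4 = 1.5
cx_5 = 7
cy_5 = 3.5
cz_5 = 2
cx_6 = 5.5
cy_6 = 3.5
cz_6 = 2.5
r_6 = 1.5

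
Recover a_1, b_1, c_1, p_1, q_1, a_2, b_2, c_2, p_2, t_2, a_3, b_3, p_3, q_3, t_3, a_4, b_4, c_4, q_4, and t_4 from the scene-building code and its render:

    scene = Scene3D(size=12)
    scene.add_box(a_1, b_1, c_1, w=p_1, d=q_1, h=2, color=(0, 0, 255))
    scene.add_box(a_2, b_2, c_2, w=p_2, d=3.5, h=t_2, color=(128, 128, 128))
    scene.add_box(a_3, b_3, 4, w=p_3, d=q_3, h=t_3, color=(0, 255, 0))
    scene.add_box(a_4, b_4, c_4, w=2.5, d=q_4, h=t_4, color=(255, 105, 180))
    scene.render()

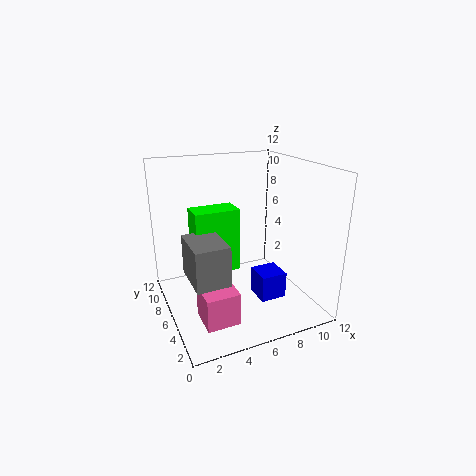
a_1 = 6, b_1 = 1.5, c_1 = 2.5, p_1 = 2, q_1 = 2, a_2 = 1, b_2 = 1.5, c_2 = 4.5, p_2 = 2.5, t_2 = 3, a_3 = 2, b_3 = 4.5, p_3 = 3.5, q_3 = 2, t_3 = 5, a_4 = 1.5, b_4 = 1, c_4 = 1.5, q_4 = 2.5, t_4 = 2.5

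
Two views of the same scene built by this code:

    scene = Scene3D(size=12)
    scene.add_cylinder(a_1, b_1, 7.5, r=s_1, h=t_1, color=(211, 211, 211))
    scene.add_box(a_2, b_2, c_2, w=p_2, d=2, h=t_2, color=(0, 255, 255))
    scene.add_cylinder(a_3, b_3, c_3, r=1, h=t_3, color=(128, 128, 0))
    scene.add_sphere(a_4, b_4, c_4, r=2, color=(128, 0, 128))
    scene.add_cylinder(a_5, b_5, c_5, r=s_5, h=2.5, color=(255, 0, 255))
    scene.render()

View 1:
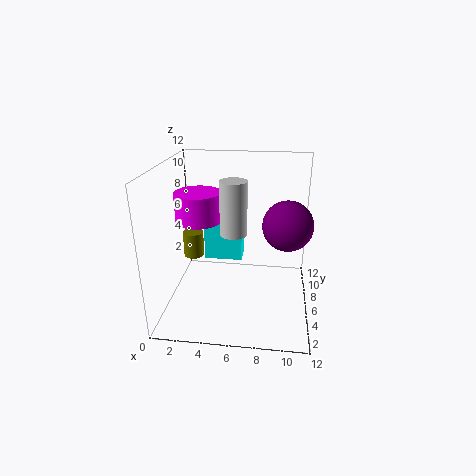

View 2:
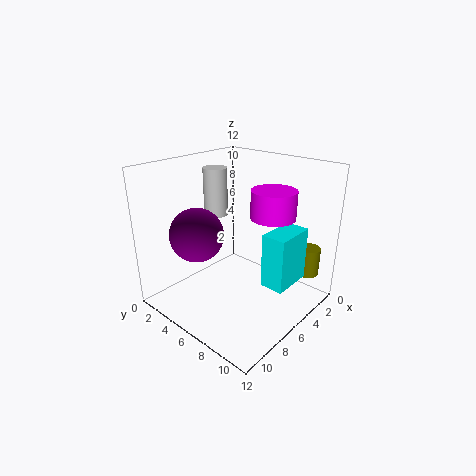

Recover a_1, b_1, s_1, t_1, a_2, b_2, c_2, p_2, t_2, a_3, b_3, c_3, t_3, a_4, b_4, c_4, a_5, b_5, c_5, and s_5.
a_1 = 6, b_1 = 3.5, s_1 = 1, t_1 = 4, a_2 = 2.5, b_2 = 8.5, c_2 = 2.5, p_2 = 3.5, t_2 = 4.5, a_3 = 1, b_3 = 10, c_3 = 2, t_3 = 2.5, a_4 = 10, b_4 = 5.5, c_4 = 7.5, a_5 = 2.5, b_5 = 7, c_5 = 7, s_5 = 2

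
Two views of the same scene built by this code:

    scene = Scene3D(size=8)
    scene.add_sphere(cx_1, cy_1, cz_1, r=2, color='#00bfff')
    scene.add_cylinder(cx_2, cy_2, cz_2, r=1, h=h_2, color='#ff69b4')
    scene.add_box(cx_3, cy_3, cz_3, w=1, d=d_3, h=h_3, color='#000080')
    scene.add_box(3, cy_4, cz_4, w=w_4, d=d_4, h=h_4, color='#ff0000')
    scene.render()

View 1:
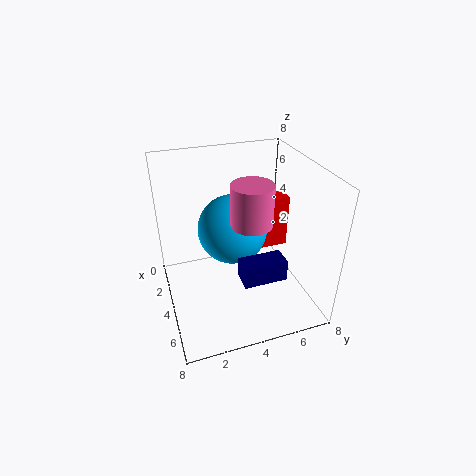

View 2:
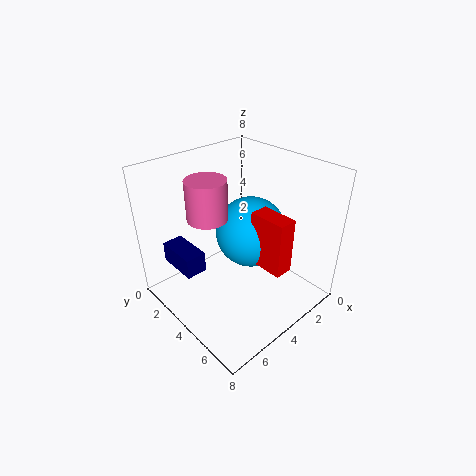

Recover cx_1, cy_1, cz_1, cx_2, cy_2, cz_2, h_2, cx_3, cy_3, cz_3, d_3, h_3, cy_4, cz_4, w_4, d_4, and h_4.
cx_1 = 3
cy_1 = 4
cz_1 = 4
cx_2 = 6
cy_2 = 4
cz_2 = 6
h_2 = 2
cx_3 = 7
cy_3 = 3
cz_3 = 4
d_3 = 2
h_3 = 1
cy_4 = 5
cz_4 = 3
w_4 = 1
d_4 = 2
h_4 = 3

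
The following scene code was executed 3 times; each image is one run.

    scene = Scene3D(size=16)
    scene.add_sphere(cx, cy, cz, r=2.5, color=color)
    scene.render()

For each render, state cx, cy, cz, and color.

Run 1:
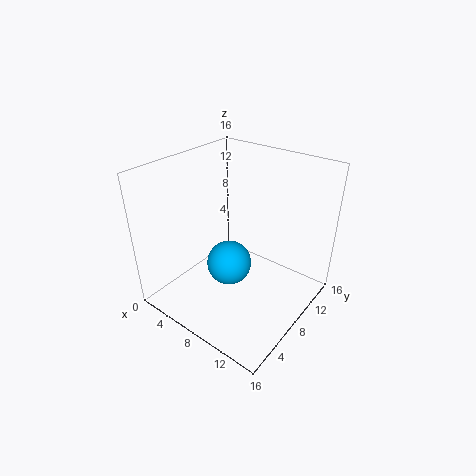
cx = 7.5; cy = 7; cz = 5; color = 'deepskyblue'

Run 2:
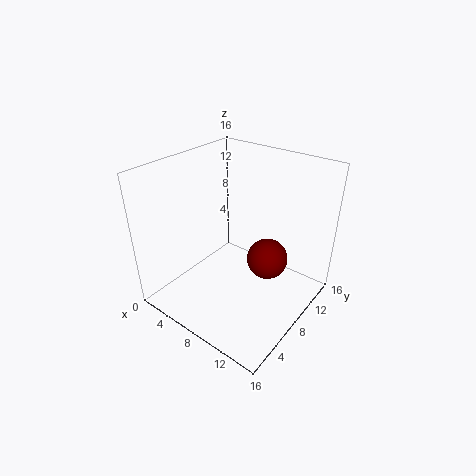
cx = 9.5; cy = 12; cz = 3.5; color = 'maroon'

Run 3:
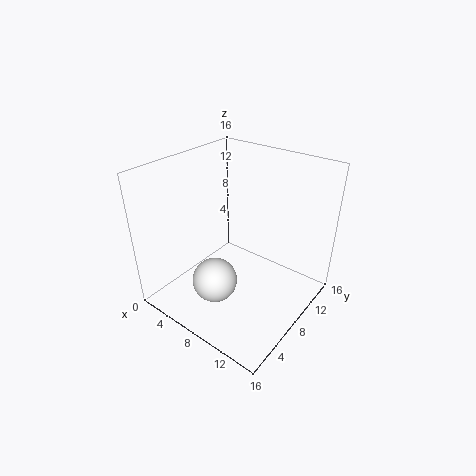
cx = 7; cy = 5; cz = 3.5; color = 'white'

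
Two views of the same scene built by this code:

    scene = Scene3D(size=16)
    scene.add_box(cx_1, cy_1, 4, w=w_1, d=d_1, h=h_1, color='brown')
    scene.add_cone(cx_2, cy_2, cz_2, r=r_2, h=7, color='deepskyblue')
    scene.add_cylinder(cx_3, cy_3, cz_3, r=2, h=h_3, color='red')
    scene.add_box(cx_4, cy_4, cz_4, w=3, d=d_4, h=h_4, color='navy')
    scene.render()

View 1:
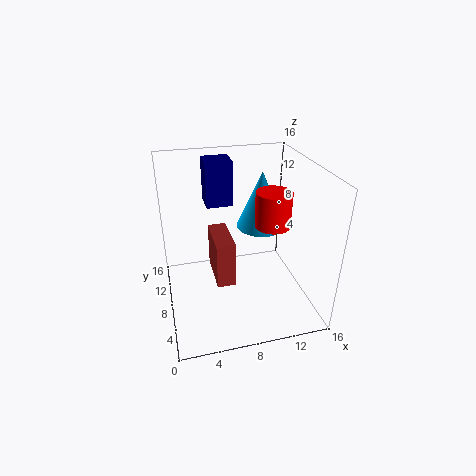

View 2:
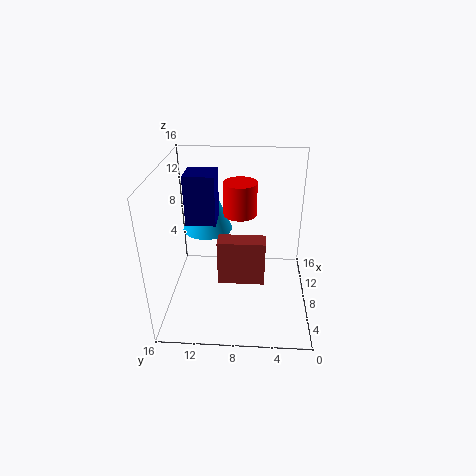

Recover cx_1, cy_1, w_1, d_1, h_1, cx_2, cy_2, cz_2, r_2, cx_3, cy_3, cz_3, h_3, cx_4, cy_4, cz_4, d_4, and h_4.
cx_1 = 5; cy_1 = 5; w_1 = 2; d_1 = 5; h_1 = 5; cx_2 = 12; cy_2 = 12; cz_2 = 7; r_2 = 3; cx_3 = 12; cy_3 = 8; cz_3 = 9; h_3 = 4; cx_4 = 5; cy_4 = 10; cz_4 = 11; d_4 = 3; h_4 = 5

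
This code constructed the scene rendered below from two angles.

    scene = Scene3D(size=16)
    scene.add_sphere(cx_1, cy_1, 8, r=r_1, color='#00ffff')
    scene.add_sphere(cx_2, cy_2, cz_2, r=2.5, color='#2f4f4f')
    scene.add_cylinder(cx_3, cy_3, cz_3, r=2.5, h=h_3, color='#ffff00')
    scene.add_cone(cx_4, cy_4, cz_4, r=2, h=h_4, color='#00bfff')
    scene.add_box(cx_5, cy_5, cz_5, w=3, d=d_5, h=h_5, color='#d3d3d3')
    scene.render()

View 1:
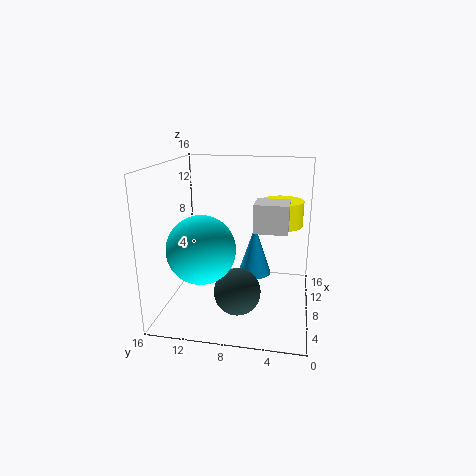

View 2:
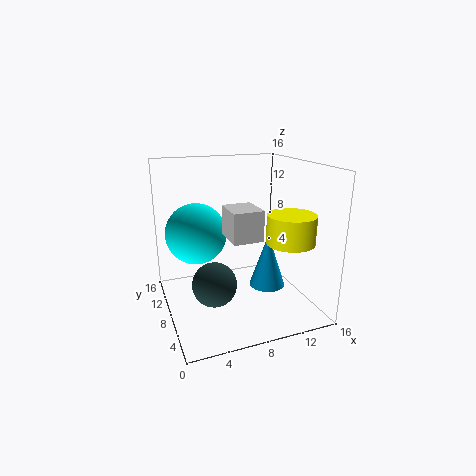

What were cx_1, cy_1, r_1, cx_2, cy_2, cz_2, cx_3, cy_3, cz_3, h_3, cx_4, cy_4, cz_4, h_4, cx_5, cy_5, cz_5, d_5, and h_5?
cx_1 = 4
cy_1 = 11
r_1 = 3.5
cx_2 = 5
cy_2 = 7.5
cz_2 = 3
cx_3 = 12
cy_3 = 3.5
cz_3 = 8.5
h_3 = 3
cx_4 = 11
cy_4 = 6.5
cz_4 = 2.5
h_4 = 6
cx_5 = 5.5
cy_5 = 2.5
cz_5 = 9.5
d_5 = 3.5
h_5 = 3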